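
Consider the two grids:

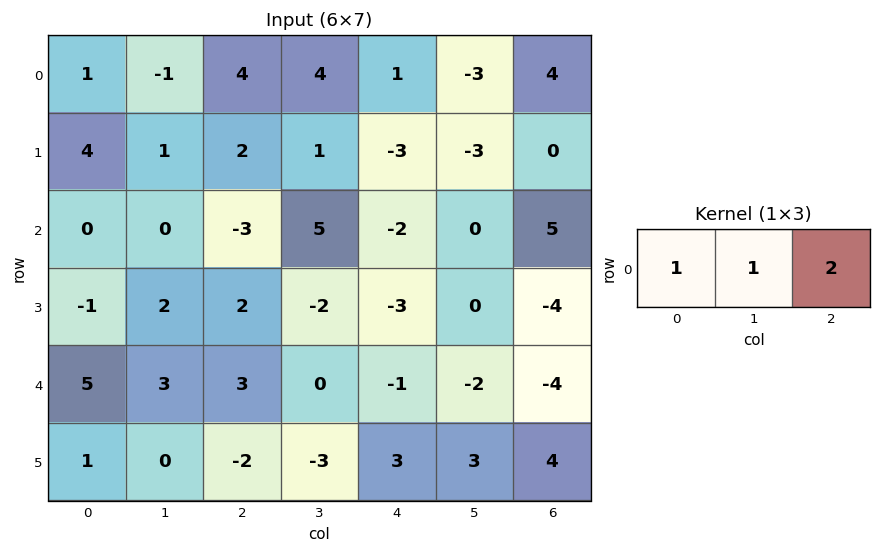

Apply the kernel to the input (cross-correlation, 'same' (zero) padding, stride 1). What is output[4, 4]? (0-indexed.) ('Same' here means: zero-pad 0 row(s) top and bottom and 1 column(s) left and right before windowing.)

The receptive field on the zero-padded input at this output position is [0 -1 -2]. Elementwise product with the kernel and sum: 0·1 + -1·1 + -2·2.

-5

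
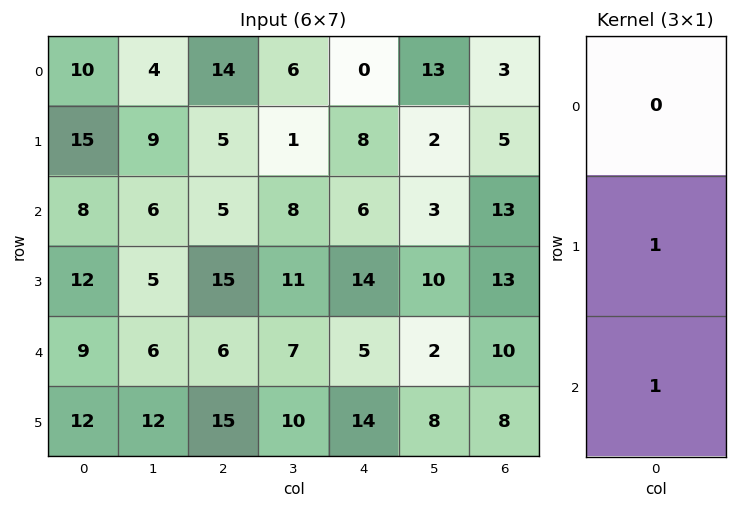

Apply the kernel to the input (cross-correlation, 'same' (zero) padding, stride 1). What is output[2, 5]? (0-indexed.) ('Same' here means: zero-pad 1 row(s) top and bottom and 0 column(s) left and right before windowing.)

13

The receptive field on the zero-padded input at this output position is [2 / 3 / 10]. Elementwise product with the kernel and sum: 3·1 + 10·1.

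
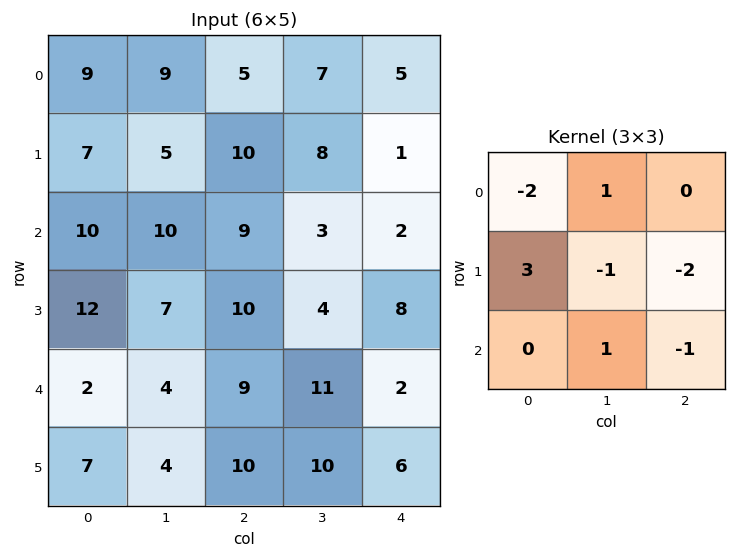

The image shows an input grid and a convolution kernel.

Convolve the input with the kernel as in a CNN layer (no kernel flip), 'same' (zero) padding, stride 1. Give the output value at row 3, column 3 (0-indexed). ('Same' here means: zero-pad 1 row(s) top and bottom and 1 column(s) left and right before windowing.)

The receptive field on the zero-padded input at this output position is [9 3 2 / 10 4 8 / 9 11 2]. Elementwise product with the kernel and sum: 9·-2 + 3·1 + 10·3 + 4·-1 + 8·-2 + 11·1 + 2·-1.

4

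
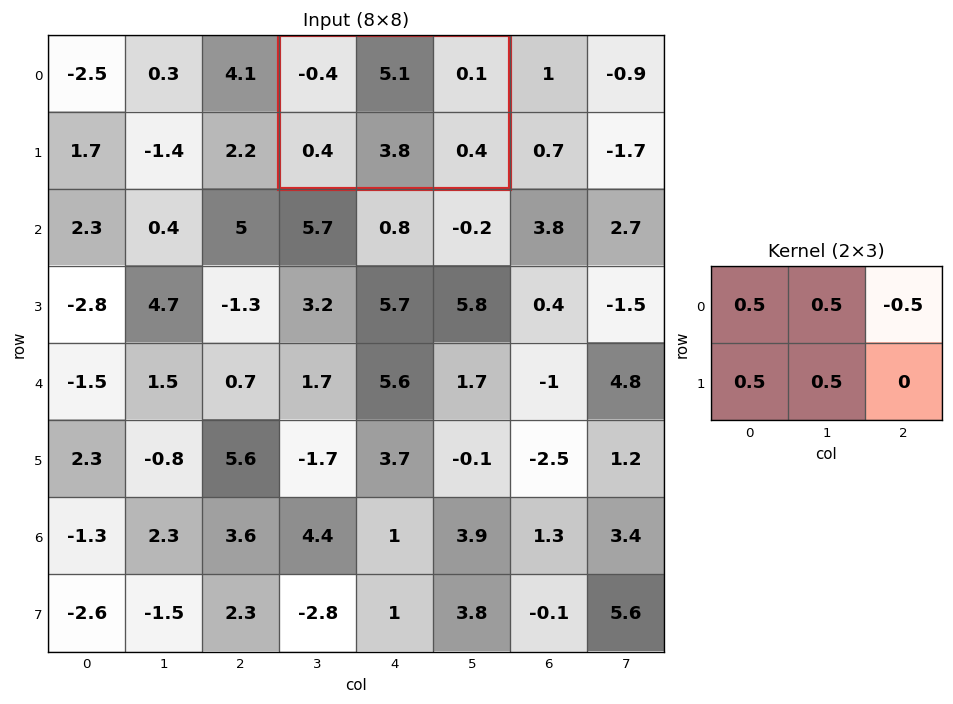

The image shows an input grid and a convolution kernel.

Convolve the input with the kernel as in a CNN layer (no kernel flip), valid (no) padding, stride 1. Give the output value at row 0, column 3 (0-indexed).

The receptive field on the input at this output position is [-0.4 5.1 0.1 / 0.4 3.8 0.4]. Elementwise product with the kernel and sum: -0.4·0.5 + 5.1·0.5 + 0.1·-0.5 + 0.4·0.5 + 3.8·0.5.

4.4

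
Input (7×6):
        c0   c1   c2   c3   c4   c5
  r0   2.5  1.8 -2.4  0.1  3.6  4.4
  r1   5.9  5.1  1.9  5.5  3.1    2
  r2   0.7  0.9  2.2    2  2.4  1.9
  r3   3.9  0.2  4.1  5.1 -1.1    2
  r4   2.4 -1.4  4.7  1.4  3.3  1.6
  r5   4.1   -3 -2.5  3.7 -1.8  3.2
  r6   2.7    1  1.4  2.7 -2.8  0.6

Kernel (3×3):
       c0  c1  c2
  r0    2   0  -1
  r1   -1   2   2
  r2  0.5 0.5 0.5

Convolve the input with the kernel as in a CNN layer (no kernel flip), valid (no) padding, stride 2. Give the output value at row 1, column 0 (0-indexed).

6.75

The receptive field on the input at this output position is [0.7 0.9 2.2 / 3.9 0.2 4.1 / 2.4 -1.4 4.7]. Elementwise product with the kernel and sum: 0.7·2 + 2.2·-1 + 3.9·-1 + 0.2·2 + 4.1·2 + 2.4·0.5 + -1.4·0.5 + 4.7·0.5.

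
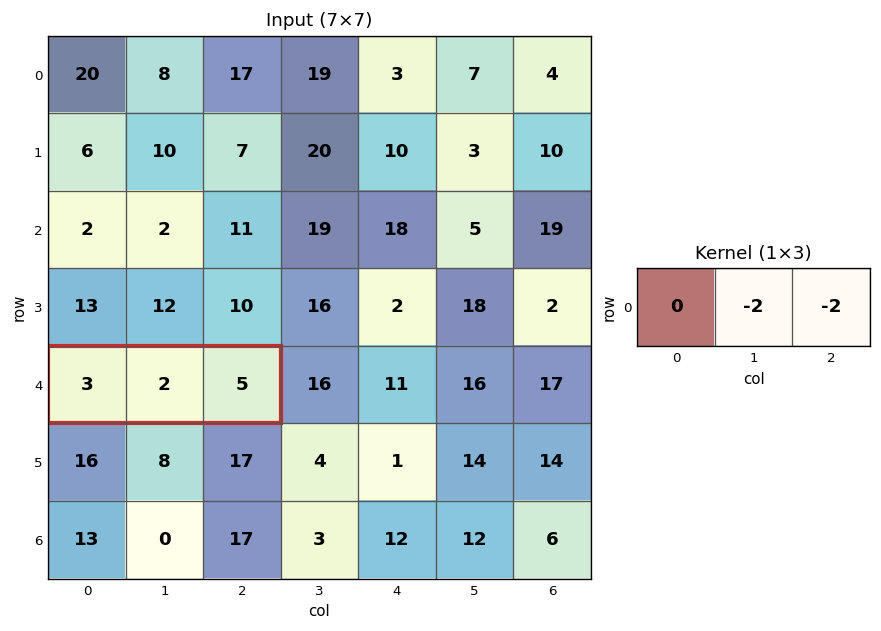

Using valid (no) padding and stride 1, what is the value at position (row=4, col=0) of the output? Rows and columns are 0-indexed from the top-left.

The receptive field on the input at this output position is [3 2 5]. Elementwise product with the kernel and sum: 2·-2 + 5·-2.

-14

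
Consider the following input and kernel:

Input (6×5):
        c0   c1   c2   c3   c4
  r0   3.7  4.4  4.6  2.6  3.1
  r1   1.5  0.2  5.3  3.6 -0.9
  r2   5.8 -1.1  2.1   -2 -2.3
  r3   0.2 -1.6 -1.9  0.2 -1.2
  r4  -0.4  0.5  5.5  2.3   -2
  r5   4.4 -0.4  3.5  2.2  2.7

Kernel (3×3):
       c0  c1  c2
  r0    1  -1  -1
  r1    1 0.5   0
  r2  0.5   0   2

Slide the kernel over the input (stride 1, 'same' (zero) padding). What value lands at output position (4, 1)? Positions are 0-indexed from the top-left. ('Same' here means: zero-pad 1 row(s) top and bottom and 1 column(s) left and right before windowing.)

12.75

The receptive field on the zero-padded input at this output position is [0.2 -1.6 -1.9 / -0.4 0.5 5.5 / 4.4 -0.4 3.5]. Elementwise product with the kernel and sum: 0.2·1 + -1.6·-1 + -1.9·-1 + -0.4·1 + 0.5·0.5 + 4.4·0.5 + 3.5·2.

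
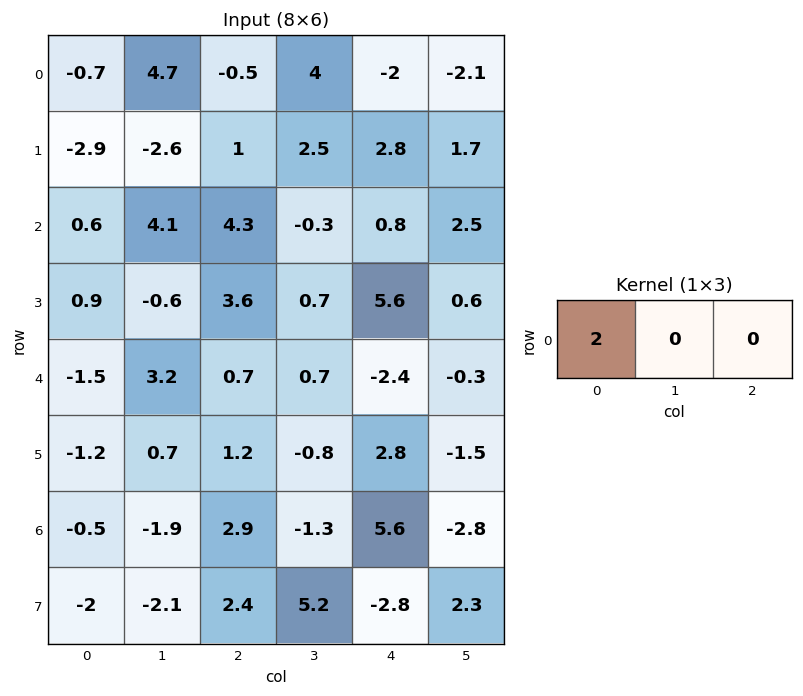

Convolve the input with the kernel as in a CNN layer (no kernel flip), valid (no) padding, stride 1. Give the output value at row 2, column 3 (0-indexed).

-0.6

The receptive field on the input at this output position is [-0.3 0.8 2.5]. Elementwise product with the kernel and sum: -0.3·2.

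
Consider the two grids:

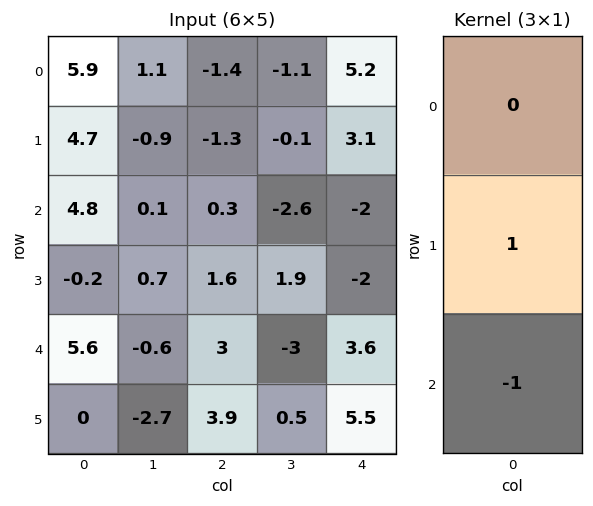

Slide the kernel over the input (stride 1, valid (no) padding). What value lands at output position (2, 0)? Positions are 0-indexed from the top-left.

-5.8

The receptive field on the input at this output position is [4.8 / -0.2 / 5.6]. Elementwise product with the kernel and sum: -0.2·1 + 5.6·-1.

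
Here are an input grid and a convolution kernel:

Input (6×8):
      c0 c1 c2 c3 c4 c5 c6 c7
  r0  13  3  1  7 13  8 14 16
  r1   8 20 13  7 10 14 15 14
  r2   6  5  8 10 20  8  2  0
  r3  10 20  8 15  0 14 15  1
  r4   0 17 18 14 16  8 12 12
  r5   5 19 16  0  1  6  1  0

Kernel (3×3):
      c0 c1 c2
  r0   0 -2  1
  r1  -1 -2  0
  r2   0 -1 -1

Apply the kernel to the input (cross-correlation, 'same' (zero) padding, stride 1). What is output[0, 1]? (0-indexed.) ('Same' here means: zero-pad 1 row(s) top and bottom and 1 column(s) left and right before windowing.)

-52

The receptive field on the zero-padded input at this output position is [0 0 0 / 13 3 1 / 8 20 13]. Elementwise product with the kernel and sum: 0·-2 + 0·1 + 13·-1 + 3·-2 + 20·-1 + 13·-1.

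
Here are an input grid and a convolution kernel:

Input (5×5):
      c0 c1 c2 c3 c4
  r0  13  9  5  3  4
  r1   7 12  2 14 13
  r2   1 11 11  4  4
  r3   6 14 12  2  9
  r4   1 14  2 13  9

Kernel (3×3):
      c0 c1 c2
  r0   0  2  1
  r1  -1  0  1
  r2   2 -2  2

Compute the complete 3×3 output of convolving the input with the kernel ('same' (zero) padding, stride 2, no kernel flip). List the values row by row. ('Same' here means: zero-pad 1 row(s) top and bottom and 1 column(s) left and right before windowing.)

Output[0,0]: The receptive field on the zero-padded input at this output position is [0 0 0 / 0 13 9 / 0 7 12]. Elementwise product with the kernel and sum: 0·2 + 0·1 + 0·-1 + 9·1 + 0·2 + 7·-2 + 12·2.
Output[0,1]: The receptive field on the zero-padded input at this output position is [0 0 0 / 9 5 3 / 12 2 14]. Elementwise product with the kernel and sum: 0·2 + 0·1 + 9·-1 + 3·1 + 12·2 + 2·-2 + 14·2.

19 42 -1
53 19 8
40 25 5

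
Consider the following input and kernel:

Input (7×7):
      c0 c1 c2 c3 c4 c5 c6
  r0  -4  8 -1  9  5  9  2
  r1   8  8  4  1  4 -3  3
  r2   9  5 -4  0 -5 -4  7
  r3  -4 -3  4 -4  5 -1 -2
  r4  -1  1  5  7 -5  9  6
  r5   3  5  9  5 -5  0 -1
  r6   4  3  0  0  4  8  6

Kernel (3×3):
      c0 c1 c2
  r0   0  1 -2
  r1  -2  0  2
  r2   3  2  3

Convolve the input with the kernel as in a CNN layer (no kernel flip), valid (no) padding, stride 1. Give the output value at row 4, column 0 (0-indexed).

The receptive field on the input at this output position is [-1 1 5 / 3 5 9 / 4 3 0]. Elementwise product with the kernel and sum: 1·1 + 5·-2 + 3·-2 + 9·2 + 4·3 + 3·2 + 0·3.

21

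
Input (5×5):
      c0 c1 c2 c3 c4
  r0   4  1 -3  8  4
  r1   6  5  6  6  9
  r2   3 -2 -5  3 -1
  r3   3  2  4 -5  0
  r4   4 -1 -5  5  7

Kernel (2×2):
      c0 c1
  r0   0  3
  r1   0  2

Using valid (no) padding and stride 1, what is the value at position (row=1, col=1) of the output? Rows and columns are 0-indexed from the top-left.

8

The receptive field on the input at this output position is [5 6 / -2 -5]. Elementwise product with the kernel and sum: 6·3 + -5·2.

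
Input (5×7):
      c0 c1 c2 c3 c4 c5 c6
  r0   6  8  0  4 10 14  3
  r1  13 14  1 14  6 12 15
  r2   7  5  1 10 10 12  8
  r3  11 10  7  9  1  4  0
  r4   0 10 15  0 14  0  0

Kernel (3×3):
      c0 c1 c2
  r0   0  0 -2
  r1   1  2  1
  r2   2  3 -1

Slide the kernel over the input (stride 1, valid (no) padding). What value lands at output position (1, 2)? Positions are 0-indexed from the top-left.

The receptive field on the input at this output position is [1 14 6 / 1 10 10 / 7 9 1]. Elementwise product with the kernel and sum: 6·-2 + 1·1 + 10·2 + 10·1 + 7·2 + 9·3 + 1·-1.

59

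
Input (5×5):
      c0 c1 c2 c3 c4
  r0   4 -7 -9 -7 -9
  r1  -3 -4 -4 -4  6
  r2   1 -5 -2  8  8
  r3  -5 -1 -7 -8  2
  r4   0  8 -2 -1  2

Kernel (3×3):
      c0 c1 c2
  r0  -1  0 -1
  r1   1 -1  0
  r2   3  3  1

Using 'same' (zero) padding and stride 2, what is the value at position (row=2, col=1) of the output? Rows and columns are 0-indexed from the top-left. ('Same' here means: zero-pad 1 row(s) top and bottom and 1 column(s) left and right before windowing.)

19

The receptive field on the zero-padded input at this output position is [-1 -7 -8 / 8 -2 -1 / 0 0 0]. Elementwise product with the kernel and sum: -1·-1 + -8·-1 + 8·1 + -2·-1 + 0·3 + 0·3 + 0·1.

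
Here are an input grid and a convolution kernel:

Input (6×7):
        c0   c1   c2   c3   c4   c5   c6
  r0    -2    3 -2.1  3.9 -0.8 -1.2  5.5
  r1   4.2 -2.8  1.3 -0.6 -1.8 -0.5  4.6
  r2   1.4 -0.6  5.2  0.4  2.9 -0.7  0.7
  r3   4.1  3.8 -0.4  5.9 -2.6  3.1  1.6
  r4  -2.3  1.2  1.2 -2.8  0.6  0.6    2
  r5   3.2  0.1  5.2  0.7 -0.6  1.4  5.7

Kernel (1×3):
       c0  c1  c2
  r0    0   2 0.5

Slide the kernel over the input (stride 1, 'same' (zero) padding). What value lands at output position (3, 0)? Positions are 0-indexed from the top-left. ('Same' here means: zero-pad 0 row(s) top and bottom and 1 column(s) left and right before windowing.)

The receptive field on the zero-padded input at this output position is [0 4.1 3.8]. Elementwise product with the kernel and sum: 4.1·2 + 3.8·0.5.

10.1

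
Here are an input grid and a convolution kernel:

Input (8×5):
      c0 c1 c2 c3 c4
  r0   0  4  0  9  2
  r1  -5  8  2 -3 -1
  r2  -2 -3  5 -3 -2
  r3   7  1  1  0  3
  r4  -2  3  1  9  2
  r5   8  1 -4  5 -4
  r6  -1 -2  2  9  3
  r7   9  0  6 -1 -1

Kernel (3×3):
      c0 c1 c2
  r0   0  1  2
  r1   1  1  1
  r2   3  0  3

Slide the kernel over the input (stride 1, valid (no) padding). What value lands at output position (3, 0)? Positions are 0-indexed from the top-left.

The receptive field on the input at this output position is [7 1 1 / -2 3 1 / 8 1 -4]. Elementwise product with the kernel and sum: 1·1 + 1·2 + -2·1 + 3·1 + 1·1 + 8·3 + -4·3.

17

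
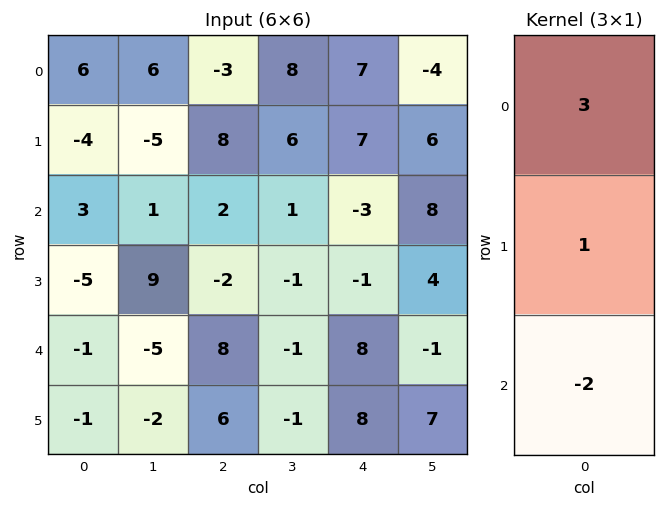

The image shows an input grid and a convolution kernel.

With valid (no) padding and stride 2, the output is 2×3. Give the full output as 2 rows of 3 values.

Output[0,0]: The receptive field on the input at this output position is [6 / -4 / 3]. Elementwise product with the kernel and sum: 6·3 + -4·1 + 3·-2.
Output[0,1]: The receptive field on the input at this output position is [-3 / 8 / 2]. Elementwise product with the kernel and sum: -3·3 + 8·1 + 2·-2.

8 -5 34
6 -12 -26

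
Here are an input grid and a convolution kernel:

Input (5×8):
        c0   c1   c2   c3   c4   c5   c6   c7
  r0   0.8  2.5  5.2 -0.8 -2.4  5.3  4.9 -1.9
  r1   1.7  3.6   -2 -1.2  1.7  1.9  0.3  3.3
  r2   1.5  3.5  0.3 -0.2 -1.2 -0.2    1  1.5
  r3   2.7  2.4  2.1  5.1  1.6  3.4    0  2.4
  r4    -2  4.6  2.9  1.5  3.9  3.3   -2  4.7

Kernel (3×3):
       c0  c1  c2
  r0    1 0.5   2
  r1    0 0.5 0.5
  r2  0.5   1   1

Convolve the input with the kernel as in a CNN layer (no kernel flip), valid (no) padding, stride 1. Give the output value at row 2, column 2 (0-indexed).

The receptive field on the input at this output position is [0.3 -0.2 -1.2 / 2.1 5.1 1.6 / 2.9 1.5 3.9]. Elementwise product with the kernel and sum: 0.3·1 + -0.2·0.5 + -1.2·2 + 5.1·0.5 + 1.6·0.5 + 2.9·0.5 + 1.5·1 + 3.9·1.

8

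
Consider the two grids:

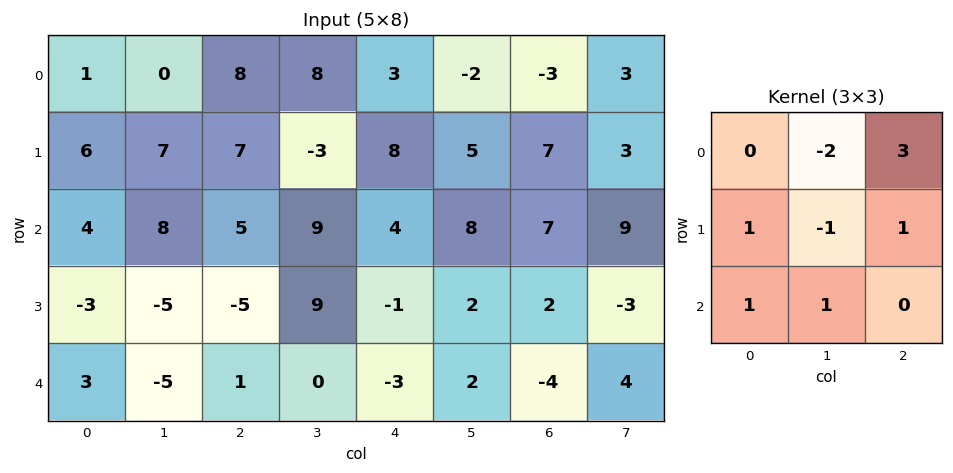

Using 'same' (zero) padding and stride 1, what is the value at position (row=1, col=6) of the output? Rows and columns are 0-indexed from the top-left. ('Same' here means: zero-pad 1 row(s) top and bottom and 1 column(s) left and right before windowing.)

31

The receptive field on the zero-padded input at this output position is [-2 -3 3 / 5 7 3 / 8 7 9]. Elementwise product with the kernel and sum: -3·-2 + 3·3 + 5·1 + 7·-1 + 3·1 + 8·1 + 7·1.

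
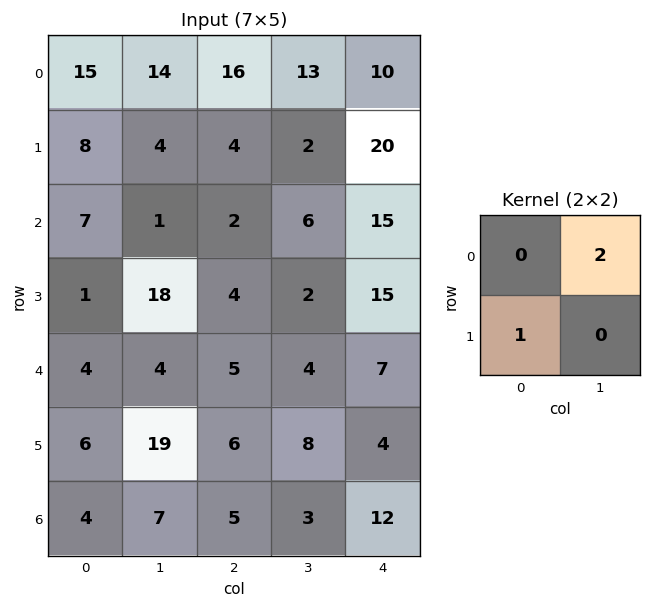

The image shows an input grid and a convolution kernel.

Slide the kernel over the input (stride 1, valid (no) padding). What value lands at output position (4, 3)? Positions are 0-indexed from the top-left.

22

The receptive field on the input at this output position is [4 7 / 8 4]. Elementwise product with the kernel and sum: 7·2 + 8·1.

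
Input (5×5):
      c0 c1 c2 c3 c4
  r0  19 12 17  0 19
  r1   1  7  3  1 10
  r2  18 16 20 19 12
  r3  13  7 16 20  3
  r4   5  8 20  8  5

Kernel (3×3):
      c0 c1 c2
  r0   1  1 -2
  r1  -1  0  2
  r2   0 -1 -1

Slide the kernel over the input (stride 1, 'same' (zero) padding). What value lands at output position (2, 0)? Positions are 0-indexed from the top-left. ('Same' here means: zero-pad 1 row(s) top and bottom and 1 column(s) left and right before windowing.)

The receptive field on the zero-padded input at this output position is [0 1 7 / 0 18 16 / 0 13 7]. Elementwise product with the kernel and sum: 0·1 + 1·1 + 7·-2 + 0·-1 + 16·2 + 13·-1 + 7·-1.

-1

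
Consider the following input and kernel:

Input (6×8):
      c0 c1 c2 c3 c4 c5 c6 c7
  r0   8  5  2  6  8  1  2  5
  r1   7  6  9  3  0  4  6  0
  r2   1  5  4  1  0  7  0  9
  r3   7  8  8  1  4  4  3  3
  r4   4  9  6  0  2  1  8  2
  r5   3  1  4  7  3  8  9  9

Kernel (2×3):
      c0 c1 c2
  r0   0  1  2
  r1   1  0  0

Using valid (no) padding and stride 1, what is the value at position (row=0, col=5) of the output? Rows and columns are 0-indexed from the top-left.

The receptive field on the input at this output position is [1 2 5 / 4 6 0]. Elementwise product with the kernel and sum: 2·1 + 5·2 + 4·1.

16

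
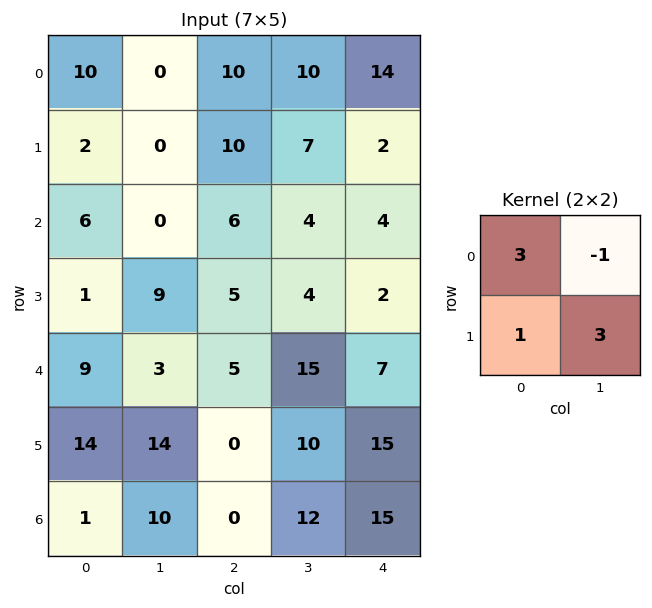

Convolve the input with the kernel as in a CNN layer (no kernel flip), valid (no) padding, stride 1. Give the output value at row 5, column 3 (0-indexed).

72

The receptive field on the input at this output position is [10 15 / 12 15]. Elementwise product with the kernel and sum: 10·3 + 15·-1 + 12·1 + 15·3.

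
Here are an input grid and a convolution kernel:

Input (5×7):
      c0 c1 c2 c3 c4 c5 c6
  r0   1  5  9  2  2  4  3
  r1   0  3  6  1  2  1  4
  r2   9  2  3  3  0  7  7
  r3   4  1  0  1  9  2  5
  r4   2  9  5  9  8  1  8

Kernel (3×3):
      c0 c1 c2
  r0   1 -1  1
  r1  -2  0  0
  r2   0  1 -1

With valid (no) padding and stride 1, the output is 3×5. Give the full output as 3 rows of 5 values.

4 -8 0 -5 -3
-14 -7 -7 1 2
6 -4 1 15 -25

Output[0,0]: The receptive field on the input at this output position is [1 5 9 / 0 3 6 / 9 2 3]. Elementwise product with the kernel and sum: 1·1 + 5·-1 + 9·1 + 0·-2 + 2·1 + 3·-1.
Output[0,1]: The receptive field on the input at this output position is [5 9 2 / 3 6 1 / 2 3 3]. Elementwise product with the kernel and sum: 5·1 + 9·-1 + 2·1 + 3·-2 + 3·1 + 3·-1.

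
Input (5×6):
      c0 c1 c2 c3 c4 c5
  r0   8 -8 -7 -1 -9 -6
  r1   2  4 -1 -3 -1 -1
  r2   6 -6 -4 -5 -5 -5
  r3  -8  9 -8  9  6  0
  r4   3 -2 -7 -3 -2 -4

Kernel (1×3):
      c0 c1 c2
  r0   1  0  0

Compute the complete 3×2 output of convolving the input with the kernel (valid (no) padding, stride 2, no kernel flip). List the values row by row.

8 -7
6 -4
3 -7

Output[0,0]: The receptive field on the input at this output position is [8 -8 -7]. Elementwise product with the kernel and sum: 8·1.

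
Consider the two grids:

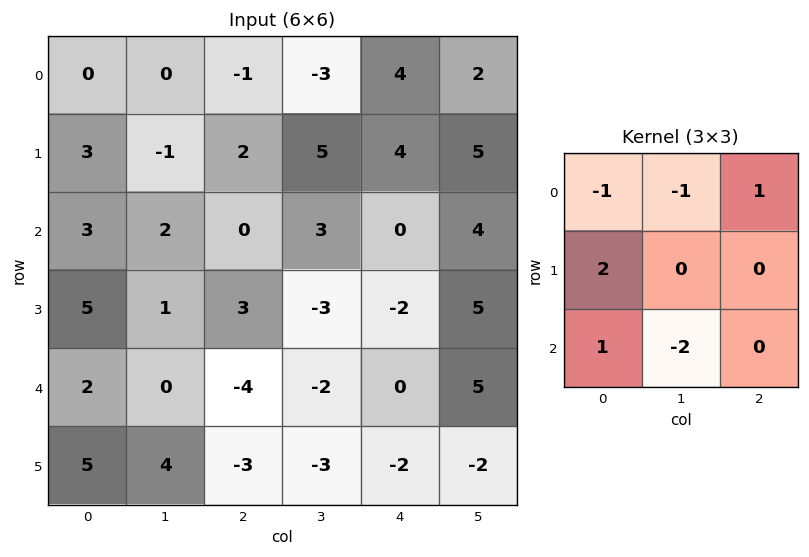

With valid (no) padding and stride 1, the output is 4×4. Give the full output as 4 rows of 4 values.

Output[0,0]: The receptive field on the input at this output position is [0 0 -1 / 3 -1 2 / 3 2 0]. Elementwise product with the kernel and sum: 0·-1 + 0·-1 + -1·1 + 3·2 + 3·1 + 2·-2.
Output[0,1]: The receptive field on the input at this output position is [0 -1 -3 / -1 2 5 / 2 0 3]. Elementwise product with the kernel and sum: 0·-1 + -1·-1 + -3·1 + -1·2 + 2·1 + 0·-2.

4 -2 6 14
9 3 6 3
7 11 3 -7
-2 3 -7 7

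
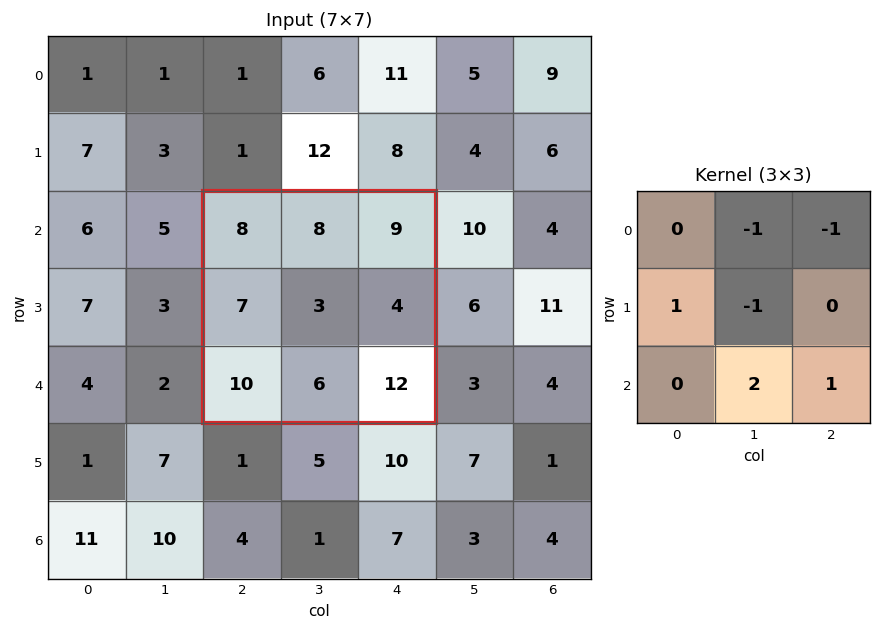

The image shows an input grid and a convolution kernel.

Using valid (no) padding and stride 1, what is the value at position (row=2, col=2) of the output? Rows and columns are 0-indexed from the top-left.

The receptive field on the input at this output position is [8 8 9 / 7 3 4 / 10 6 12]. Elementwise product with the kernel and sum: 8·-1 + 9·-1 + 7·1 + 3·-1 + 6·2 + 12·1.

11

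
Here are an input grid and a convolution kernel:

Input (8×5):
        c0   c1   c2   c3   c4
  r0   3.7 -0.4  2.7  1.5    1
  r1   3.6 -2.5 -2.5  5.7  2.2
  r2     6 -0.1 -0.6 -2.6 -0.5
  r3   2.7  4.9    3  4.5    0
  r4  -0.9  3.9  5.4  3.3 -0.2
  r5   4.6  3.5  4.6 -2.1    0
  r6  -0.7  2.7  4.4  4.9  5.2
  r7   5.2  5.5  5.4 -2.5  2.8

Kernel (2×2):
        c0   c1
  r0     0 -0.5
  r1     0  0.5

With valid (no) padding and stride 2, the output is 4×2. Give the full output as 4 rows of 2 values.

Output[0,0]: The receptive field on the input at this output position is [3.7 -0.4 / 3.6 -2.5]. Elementwise product with the kernel and sum: -0.4·-0.5 + -2.5·0.5.
Output[0,1]: The receptive field on the input at this output position is [2.7 1.5 / -2.5 5.7]. Elementwise product with the kernel and sum: 1.5·-0.5 + 5.7·0.5.

-1.05 2.1
2.5 3.55
-0.2 -2.7
1.4 -3.7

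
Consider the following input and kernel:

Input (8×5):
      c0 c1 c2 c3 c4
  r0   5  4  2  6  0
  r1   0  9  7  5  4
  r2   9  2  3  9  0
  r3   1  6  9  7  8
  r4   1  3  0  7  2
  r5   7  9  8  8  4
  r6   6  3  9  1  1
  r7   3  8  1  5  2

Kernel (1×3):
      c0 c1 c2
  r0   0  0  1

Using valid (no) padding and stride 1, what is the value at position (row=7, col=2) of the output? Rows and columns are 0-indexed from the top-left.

The receptive field on the input at this output position is [1 5 2]. Elementwise product with the kernel and sum: 2·1.

2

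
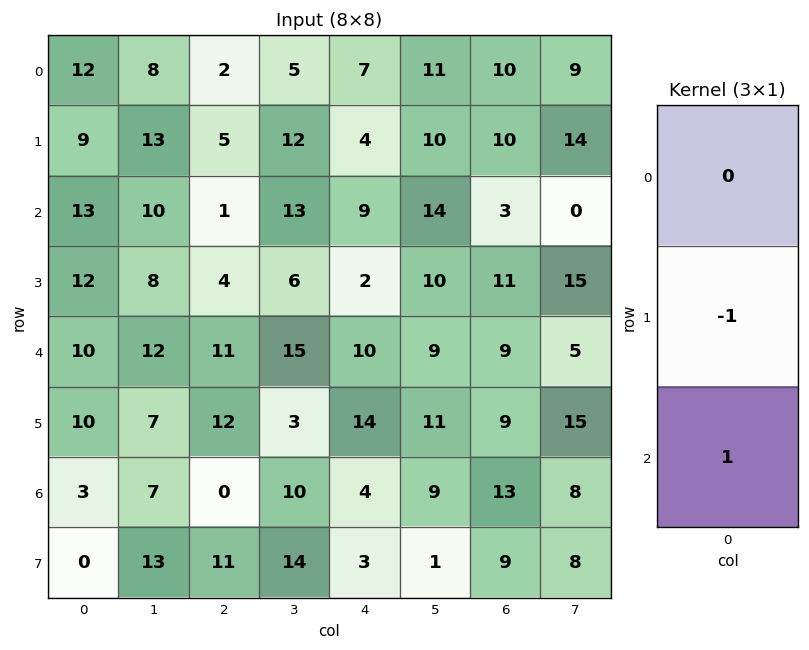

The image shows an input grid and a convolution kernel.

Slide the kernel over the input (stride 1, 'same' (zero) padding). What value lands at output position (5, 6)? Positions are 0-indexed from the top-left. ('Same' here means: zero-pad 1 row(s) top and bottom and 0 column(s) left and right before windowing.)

4

The receptive field on the zero-padded input at this output position is [9 / 9 / 13]. Elementwise product with the kernel and sum: 9·-1 + 13·1.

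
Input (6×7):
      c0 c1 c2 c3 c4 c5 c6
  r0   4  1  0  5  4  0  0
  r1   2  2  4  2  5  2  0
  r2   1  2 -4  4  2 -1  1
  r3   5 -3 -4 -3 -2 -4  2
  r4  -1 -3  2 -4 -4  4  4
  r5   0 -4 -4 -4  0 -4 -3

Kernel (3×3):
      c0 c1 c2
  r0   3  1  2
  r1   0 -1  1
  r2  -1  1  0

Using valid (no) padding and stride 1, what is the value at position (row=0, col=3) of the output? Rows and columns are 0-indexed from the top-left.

14

The receptive field on the input at this output position is [5 4 0 / 2 5 2 / 4 2 -1]. Elementwise product with the kernel and sum: 5·3 + 4·1 + 0·2 + 5·-1 + 2·1 + 4·-1 + 2·1.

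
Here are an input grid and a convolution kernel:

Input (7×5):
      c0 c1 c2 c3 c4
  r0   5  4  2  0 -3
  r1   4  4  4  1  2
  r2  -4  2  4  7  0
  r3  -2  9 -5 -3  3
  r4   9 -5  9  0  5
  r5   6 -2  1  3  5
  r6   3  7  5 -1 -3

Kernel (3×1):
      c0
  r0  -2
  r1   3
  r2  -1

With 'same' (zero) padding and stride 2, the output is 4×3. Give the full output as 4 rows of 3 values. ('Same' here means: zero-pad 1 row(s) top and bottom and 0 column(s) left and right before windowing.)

11 2 -11
-18 9 -7
25 36 4
-3 13 -19

Output[0,0]: The receptive field on the zero-padded input at this output position is [0 / 5 / 4]. Elementwise product with the kernel and sum: 0·-2 + 5·3 + 4·-1.
Output[0,1]: The receptive field on the zero-padded input at this output position is [0 / 2 / 4]. Elementwise product with the kernel and sum: 0·-2 + 2·3 + 4·-1.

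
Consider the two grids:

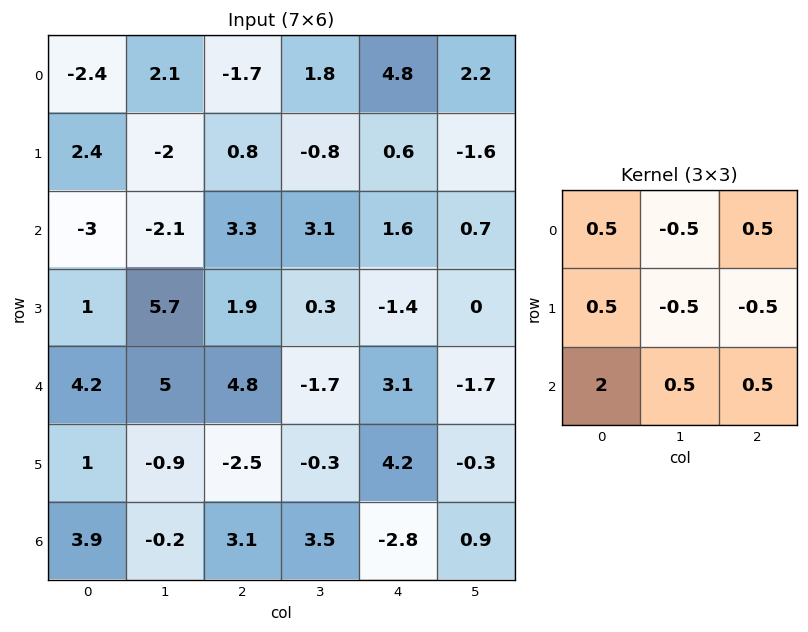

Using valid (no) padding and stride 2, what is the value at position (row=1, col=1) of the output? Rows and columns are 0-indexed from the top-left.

12.7

The receptive field on the input at this output position is [3.3 3.1 1.6 / 1.9 0.3 -1.4 / 4.8 -1.7 3.1]. Elementwise product with the kernel and sum: 3.3·0.5 + 3.1·-0.5 + 1.6·0.5 + 1.9·0.5 + 0.3·-0.5 + -1.4·-0.5 + 4.8·2 + -1.7·0.5 + 3.1·0.5.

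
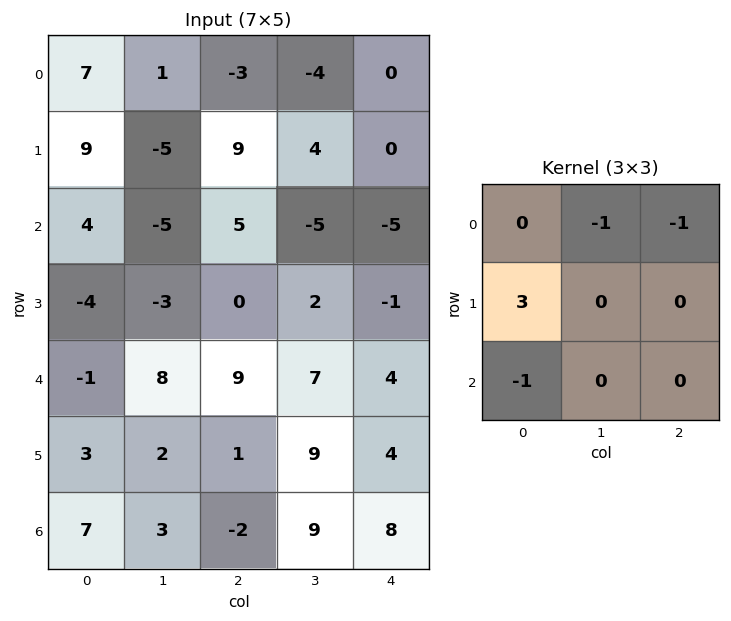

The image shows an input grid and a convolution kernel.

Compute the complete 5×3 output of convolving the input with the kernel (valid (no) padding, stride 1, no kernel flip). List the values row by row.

Output[0,0]: The receptive field on the input at this output position is [7 1 -3 / 9 -5 9 / 4 -5 5]. Elementwise product with the kernel and sum: 1·-1 + -3·-1 + 9·3 + 4·-1.
Output[0,1]: The receptive field on the input at this output position is [1 -3 -4 / -5 9 4 / -5 5 -5]. Elementwise product with the kernel and sum: -3·-1 + -4·-1 + -5·3 + -5·-1.

25 -3 26
12 -25 11
-11 -17 1
-3 20 25
-15 -13 -6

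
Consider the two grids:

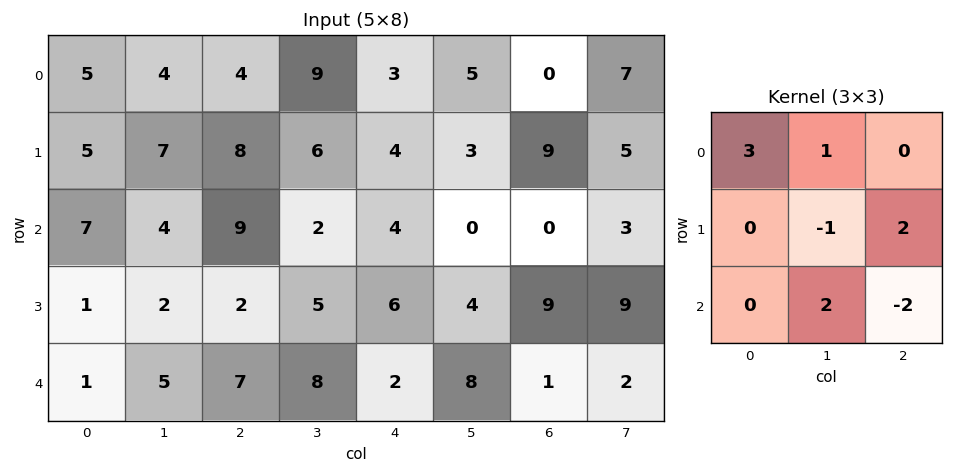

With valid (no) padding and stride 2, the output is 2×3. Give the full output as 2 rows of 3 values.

18 19 29
23 48 40

Output[0,0]: The receptive field on the input at this output position is [5 4 4 / 5 7 8 / 7 4 9]. Elementwise product with the kernel and sum: 5·3 + 4·1 + 7·-1 + 8·2 + 4·2 + 9·-2.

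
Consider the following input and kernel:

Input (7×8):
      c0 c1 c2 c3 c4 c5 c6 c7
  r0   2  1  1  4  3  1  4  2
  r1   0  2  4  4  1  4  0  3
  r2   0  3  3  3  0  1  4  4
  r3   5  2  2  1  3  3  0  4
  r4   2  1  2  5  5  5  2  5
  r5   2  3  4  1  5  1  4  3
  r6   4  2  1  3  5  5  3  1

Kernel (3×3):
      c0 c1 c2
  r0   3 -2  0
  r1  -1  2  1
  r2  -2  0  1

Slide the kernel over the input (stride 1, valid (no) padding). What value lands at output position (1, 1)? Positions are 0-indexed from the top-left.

1

The receptive field on the input at this output position is [2 4 4 / 3 3 3 / 2 2 1]. Elementwise product with the kernel and sum: 2·3 + 4·-2 + 3·-1 + 3·2 + 3·1 + 2·-2 + 1·1.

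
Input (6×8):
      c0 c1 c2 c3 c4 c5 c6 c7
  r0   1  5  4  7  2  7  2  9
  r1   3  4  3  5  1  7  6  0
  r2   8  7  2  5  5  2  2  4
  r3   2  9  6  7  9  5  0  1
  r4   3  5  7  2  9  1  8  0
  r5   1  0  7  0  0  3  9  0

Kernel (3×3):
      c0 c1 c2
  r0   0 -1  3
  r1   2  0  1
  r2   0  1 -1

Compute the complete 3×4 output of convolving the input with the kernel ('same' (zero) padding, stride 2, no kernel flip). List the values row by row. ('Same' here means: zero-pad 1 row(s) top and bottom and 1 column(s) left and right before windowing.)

4 15 15 29
9 30 36 1
31 34 8 14

Output[0,0]: The receptive field on the zero-padded input at this output position is [0 0 0 / 0 1 5 / 0 3 4]. Elementwise product with the kernel and sum: 0·-1 + 0·3 + 0·2 + 5·1 + 3·1 + 4·-1.
Output[0,1]: The receptive field on the zero-padded input at this output position is [0 0 0 / 5 4 7 / 4 3 5]. Elementwise product with the kernel and sum: 0·-1 + 0·3 + 5·2 + 7·1 + 3·1 + 5·-1.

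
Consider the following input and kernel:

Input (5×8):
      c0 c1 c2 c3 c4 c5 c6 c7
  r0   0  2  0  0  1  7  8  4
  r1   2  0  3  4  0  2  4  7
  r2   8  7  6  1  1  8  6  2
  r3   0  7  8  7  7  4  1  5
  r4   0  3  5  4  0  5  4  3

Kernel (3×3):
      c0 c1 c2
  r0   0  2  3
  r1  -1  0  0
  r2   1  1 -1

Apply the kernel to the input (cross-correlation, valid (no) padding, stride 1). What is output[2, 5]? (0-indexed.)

The receptive field on the input at this output position is [8 6 2 / 4 1 5 / 5 4 3]. Elementwise product with the kernel and sum: 6·2 + 2·3 + 4·-1 + 5·1 + 4·1 + 3·-1.

20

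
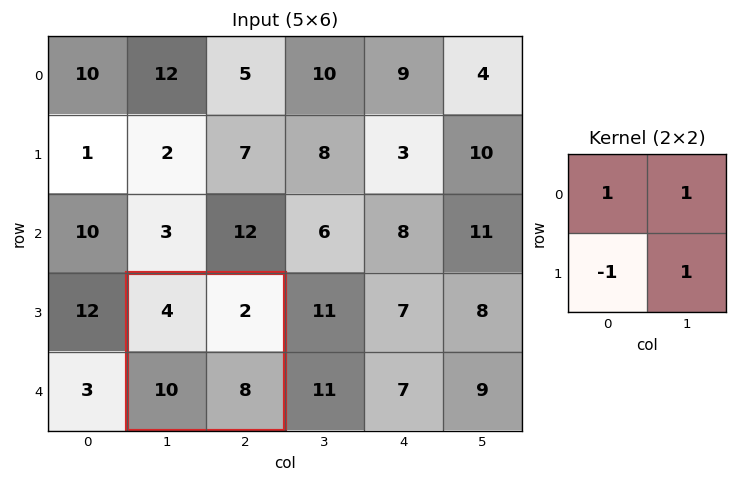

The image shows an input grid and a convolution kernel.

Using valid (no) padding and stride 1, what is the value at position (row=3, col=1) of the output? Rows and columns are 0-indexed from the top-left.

4

The receptive field on the input at this output position is [4 2 / 10 8]. Elementwise product with the kernel and sum: 4·1 + 2·1 + 10·-1 + 8·1.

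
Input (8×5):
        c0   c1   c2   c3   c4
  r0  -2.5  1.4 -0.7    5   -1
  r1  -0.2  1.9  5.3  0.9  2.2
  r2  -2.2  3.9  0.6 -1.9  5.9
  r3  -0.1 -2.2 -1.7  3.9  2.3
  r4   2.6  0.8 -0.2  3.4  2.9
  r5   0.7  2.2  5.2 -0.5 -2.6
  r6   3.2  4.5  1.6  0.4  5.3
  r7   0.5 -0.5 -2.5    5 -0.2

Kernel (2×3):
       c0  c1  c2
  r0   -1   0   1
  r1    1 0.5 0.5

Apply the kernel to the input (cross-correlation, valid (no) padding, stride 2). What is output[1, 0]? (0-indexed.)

0.75

The receptive field on the input at this output position is [-2.2 3.9 0.6 / -0.1 -2.2 -1.7]. Elementwise product with the kernel and sum: -2.2·-1 + 0.6·1 + -0.1·1 + -2.2·0.5 + -1.7·0.5.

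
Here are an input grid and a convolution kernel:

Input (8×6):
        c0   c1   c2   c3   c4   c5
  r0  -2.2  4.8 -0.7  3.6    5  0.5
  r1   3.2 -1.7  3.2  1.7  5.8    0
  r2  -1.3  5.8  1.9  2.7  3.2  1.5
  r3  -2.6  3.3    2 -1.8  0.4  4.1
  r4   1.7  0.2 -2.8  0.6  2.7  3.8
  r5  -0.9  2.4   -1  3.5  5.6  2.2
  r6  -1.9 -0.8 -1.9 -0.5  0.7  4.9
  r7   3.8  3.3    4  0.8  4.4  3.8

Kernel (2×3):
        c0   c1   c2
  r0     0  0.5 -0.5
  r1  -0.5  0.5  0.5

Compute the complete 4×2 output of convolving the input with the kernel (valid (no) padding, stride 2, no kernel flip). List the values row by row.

Output[0,0]: The receptive field on the input at this output position is [-2.2 4.8 -0.7 / 3.2 -1.7 3.2]. Elementwise product with the kernel and sum: 4.8·0.5 + -0.7·-0.5 + 3.2·-0.5 + -1.7·0.5 + 3.2·0.5.

1.9 1.45
5.9 -1.95
2.65 4
2.3 0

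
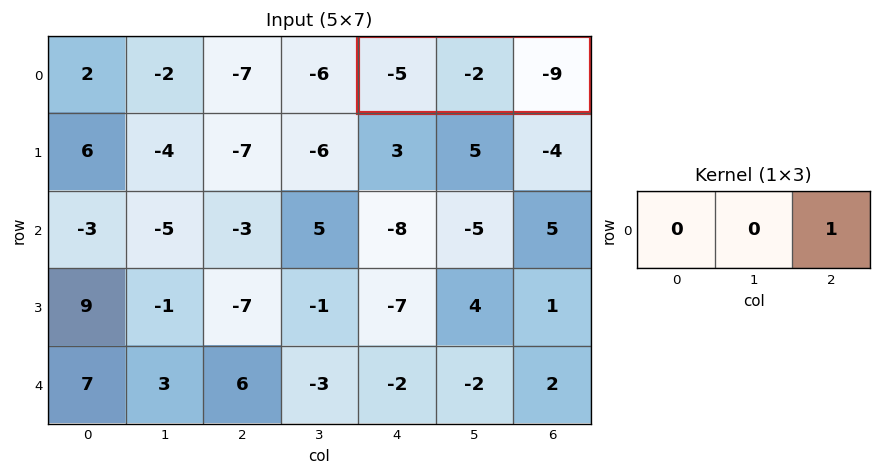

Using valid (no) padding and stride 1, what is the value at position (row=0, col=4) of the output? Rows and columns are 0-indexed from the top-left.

The receptive field on the input at this output position is [-5 -2 -9]. Elementwise product with the kernel and sum: -9·1.

-9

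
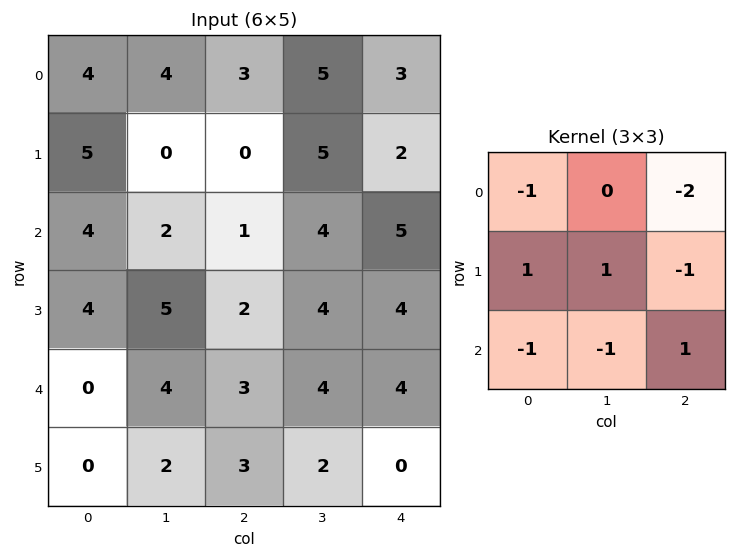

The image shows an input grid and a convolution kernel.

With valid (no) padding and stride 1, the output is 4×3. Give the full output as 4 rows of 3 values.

-10 -18 -6
-7 -14 -6
0 -10 -12
-6 -13 -12

Output[0,0]: The receptive field on the input at this output position is [4 4 3 / 5 0 0 / 4 2 1]. Elementwise product with the kernel and sum: 4·-1 + 3·-2 + 5·1 + 0·1 + 0·-1 + 4·-1 + 2·-1 + 1·1.
Output[0,1]: The receptive field on the input at this output position is [4 3 5 / 0 0 5 / 2 1 4]. Elementwise product with the kernel and sum: 4·-1 + 5·-2 + 0·1 + 0·1 + 5·-1 + 2·-1 + 1·-1 + 4·1.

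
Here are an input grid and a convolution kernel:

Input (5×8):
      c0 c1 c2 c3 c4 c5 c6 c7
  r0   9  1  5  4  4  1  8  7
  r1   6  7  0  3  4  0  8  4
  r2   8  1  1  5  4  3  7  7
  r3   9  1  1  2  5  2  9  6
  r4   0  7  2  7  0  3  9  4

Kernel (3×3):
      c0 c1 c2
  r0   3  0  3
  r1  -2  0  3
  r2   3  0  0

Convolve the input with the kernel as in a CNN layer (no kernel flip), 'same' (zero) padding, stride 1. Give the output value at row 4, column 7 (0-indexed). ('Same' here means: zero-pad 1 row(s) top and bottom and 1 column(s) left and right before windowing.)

9

The receptive field on the zero-padded input at this output position is [9 6 0 / 9 4 0 / 0 0 0]. Elementwise product with the kernel and sum: 9·3 + 0·3 + 9·-2 + 0·3 + 0·3.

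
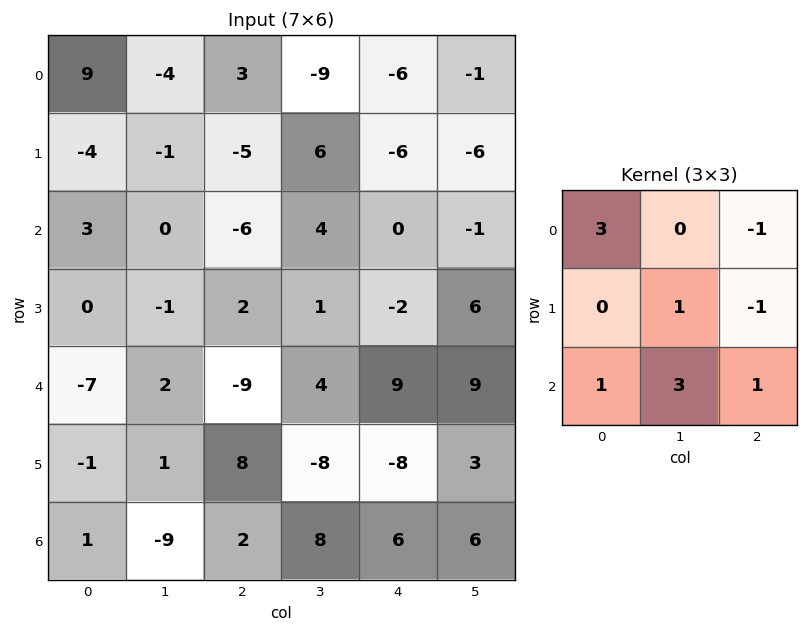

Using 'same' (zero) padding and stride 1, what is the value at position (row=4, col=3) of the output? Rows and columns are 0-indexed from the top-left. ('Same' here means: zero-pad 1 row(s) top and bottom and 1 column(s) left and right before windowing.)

The receptive field on the zero-padded input at this output position is [2 1 -2 / -9 4 9 / 8 -8 -8]. Elementwise product with the kernel and sum: 2·3 + -2·-1 + 4·1 + 9·-1 + 8·1 + -8·3 + -8·1.

-21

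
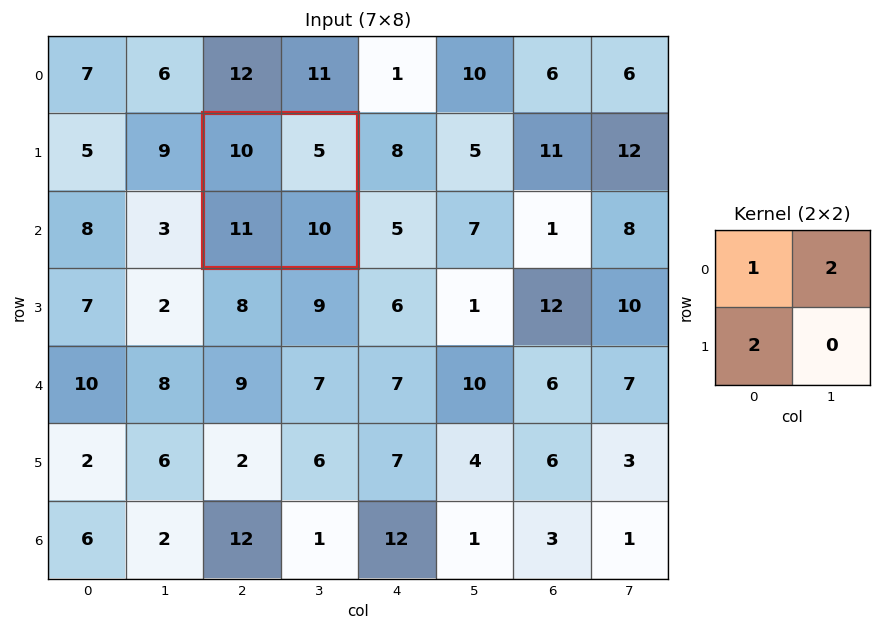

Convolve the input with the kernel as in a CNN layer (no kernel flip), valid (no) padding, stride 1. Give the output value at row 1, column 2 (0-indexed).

42

The receptive field on the input at this output position is [10 5 / 11 10]. Elementwise product with the kernel and sum: 10·1 + 5·2 + 11·2.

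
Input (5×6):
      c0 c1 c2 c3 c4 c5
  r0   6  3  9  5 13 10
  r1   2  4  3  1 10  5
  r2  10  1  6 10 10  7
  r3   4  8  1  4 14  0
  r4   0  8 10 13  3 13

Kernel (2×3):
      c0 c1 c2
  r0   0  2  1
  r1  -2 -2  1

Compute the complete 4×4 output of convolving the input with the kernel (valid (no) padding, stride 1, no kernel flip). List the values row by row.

Output[0,0]: The receptive field on the input at this output position is [6 3 9 / 2 4 3]. Elementwise product with the kernel and sum: 3·2 + 9·1 + 2·-2 + 4·-2 + 3·1.
Output[0,1]: The receptive field on the input at this output position is [3 9 5 / 4 3 1]. Elementwise product with the kernel and sum: 9·2 + 5·1 + 4·-2 + 3·-2 + 1·1.

6 10 25 19
-5 3 -10 -8
-15 8 34 -9
11 -17 -21 9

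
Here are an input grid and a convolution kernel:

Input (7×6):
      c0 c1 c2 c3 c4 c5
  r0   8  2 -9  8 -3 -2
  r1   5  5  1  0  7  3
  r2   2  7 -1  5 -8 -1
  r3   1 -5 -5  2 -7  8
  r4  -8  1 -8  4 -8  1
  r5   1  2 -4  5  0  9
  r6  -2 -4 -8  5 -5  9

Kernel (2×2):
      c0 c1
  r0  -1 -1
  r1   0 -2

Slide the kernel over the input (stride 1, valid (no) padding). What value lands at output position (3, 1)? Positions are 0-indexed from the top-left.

The receptive field on the input at this output position is [-5 -5 / 1 -8]. Elementwise product with the kernel and sum: -5·-1 + -5·-1 + -8·-2.

26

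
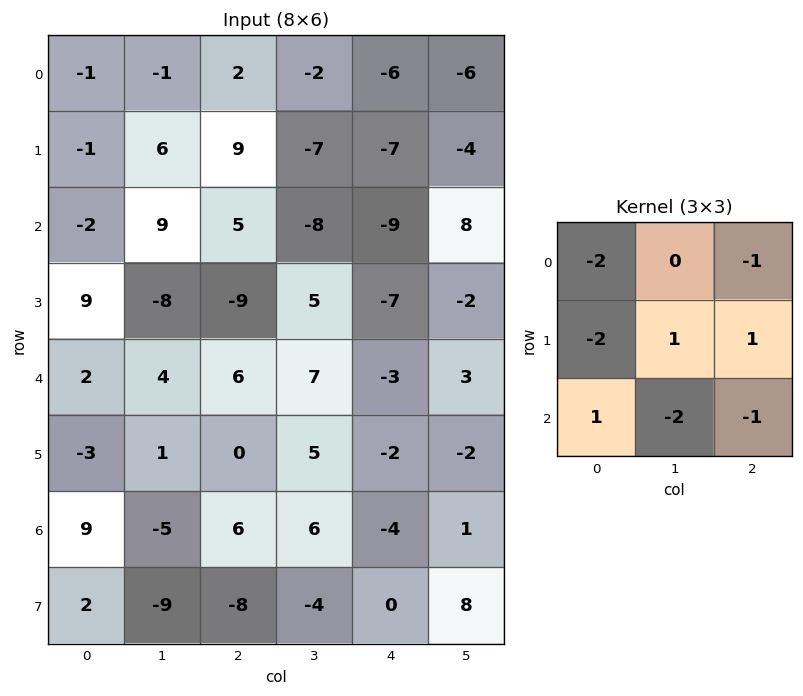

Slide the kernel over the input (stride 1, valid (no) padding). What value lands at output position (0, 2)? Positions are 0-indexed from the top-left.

0

The receptive field on the input at this output position is [2 -2 -6 / 9 -7 -7 / 5 -8 -9]. Elementwise product with the kernel and sum: 2·-2 + -6·-1 + 9·-2 + -7·1 + -7·1 + 5·1 + -8·-2 + -9·-1.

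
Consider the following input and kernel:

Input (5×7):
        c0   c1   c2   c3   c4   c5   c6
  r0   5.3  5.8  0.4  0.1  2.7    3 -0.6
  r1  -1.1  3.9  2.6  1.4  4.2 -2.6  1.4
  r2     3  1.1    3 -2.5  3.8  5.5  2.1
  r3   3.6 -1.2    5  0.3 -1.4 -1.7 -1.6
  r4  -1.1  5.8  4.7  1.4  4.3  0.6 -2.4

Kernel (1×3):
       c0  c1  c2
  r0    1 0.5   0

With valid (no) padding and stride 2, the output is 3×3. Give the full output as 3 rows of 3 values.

8.2 0.45 4.2
3.55 1.75 6.55
1.8 5.4 4.6

Output[0,0]: The receptive field on the input at this output position is [5.3 5.8 0.4]. Elementwise product with the kernel and sum: 5.3·1 + 5.8·0.5.
Output[0,1]: The receptive field on the input at this output position is [0.4 0.1 2.7]. Elementwise product with the kernel and sum: 0.4·1 + 0.1·0.5.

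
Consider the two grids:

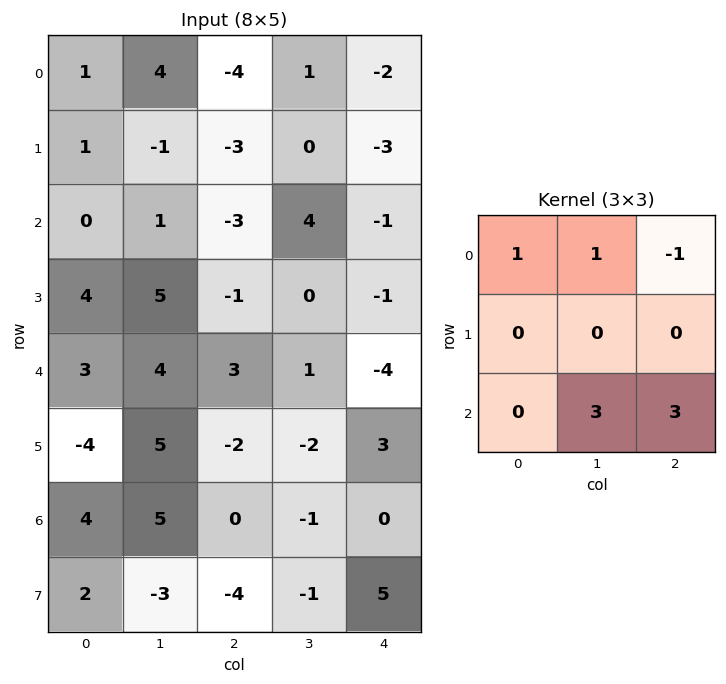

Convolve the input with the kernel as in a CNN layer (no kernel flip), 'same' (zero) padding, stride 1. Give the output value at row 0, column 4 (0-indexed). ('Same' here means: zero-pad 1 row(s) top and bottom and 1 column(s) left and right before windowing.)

The receptive field on the zero-padded input at this output position is [0 0 0 / 1 -2 0 / 0 -3 0]. Elementwise product with the kernel and sum: 0·1 + 0·1 + 0·-1 + -3·3 + 0·3.

-9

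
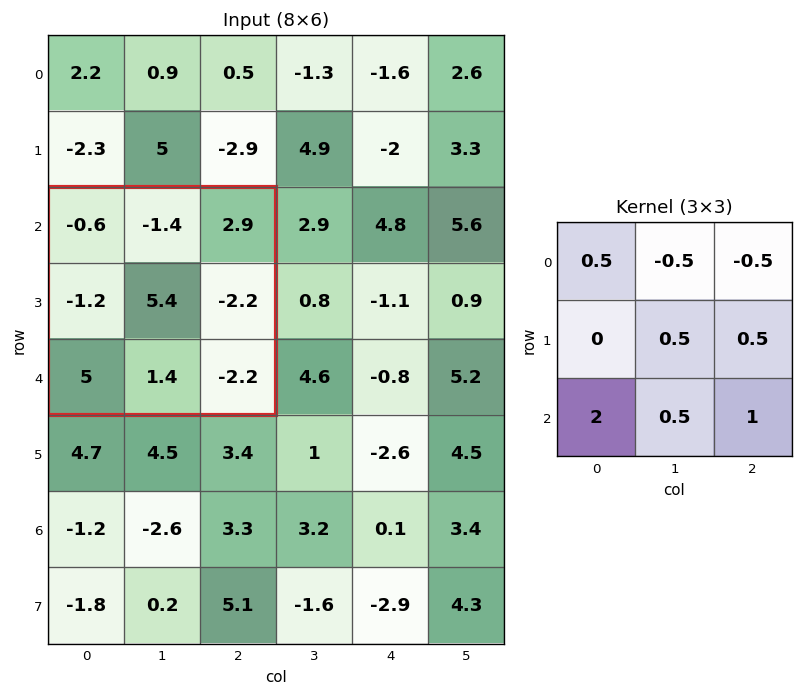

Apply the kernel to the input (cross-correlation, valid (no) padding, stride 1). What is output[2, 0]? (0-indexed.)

The receptive field on the input at this output position is [-0.6 -1.4 2.9 / -1.2 5.4 -2.2 / 5 1.4 -2.2]. Elementwise product with the kernel and sum: -0.6·0.5 + -1.4·-0.5 + 2.9·-0.5 + 5.4·0.5 + -2.2·0.5 + 5·2 + 1.4·0.5 + -2.2·1.

9.05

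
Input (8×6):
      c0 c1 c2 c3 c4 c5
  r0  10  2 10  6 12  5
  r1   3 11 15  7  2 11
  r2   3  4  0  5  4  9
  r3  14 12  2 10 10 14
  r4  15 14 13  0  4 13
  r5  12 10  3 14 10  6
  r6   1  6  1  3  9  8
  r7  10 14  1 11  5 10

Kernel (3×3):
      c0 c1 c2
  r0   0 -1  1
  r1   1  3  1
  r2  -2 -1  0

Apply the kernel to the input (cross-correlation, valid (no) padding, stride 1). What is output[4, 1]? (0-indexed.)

7

The receptive field on the input at this output position is [14 13 0 / 10 3 14 / 6 1 3]. Elementwise product with the kernel and sum: 13·-1 + 0·1 + 10·1 + 3·3 + 14·1 + 6·-2 + 1·-1.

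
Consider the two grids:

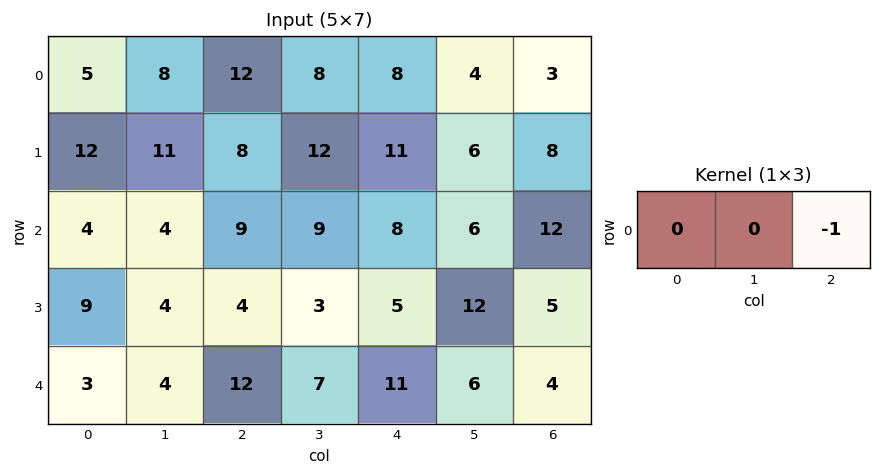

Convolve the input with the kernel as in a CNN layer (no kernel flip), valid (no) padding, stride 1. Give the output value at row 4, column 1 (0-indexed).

The receptive field on the input at this output position is [4 12 7]. Elementwise product with the kernel and sum: 7·-1.

-7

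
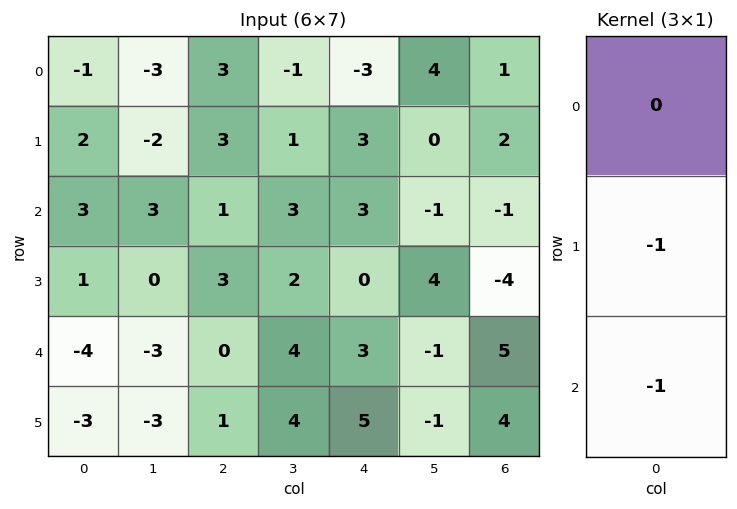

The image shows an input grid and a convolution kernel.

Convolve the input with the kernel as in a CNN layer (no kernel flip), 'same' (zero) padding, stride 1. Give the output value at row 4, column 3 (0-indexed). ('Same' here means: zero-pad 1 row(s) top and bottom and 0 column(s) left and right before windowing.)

The receptive field on the zero-padded input at this output position is [2 / 4 / 4]. Elementwise product with the kernel and sum: 4·-1 + 4·-1.

-8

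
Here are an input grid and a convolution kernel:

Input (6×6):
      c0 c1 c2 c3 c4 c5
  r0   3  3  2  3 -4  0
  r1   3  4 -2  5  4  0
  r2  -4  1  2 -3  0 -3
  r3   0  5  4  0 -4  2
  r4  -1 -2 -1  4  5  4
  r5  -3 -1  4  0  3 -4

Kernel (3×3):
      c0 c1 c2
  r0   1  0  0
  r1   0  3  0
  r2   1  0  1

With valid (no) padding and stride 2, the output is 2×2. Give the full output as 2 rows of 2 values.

13 19
9 6

Output[0,0]: The receptive field on the input at this output position is [3 3 2 / 3 4 -2 / -4 1 2]. Elementwise product with the kernel and sum: 3·1 + 4·3 + -4·1 + 2·1.
Output[0,1]: The receptive field on the input at this output position is [2 3 -4 / -2 5 4 / 2 -3 0]. Elementwise product with the kernel and sum: 2·1 + 5·3 + 2·1 + 0·1.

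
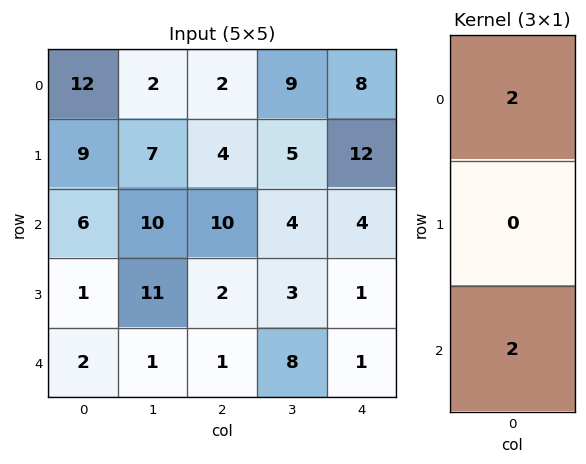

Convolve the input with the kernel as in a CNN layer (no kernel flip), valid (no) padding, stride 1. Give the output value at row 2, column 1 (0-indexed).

The receptive field on the input at this output position is [10 / 11 / 1]. Elementwise product with the kernel and sum: 10·2 + 1·2.

22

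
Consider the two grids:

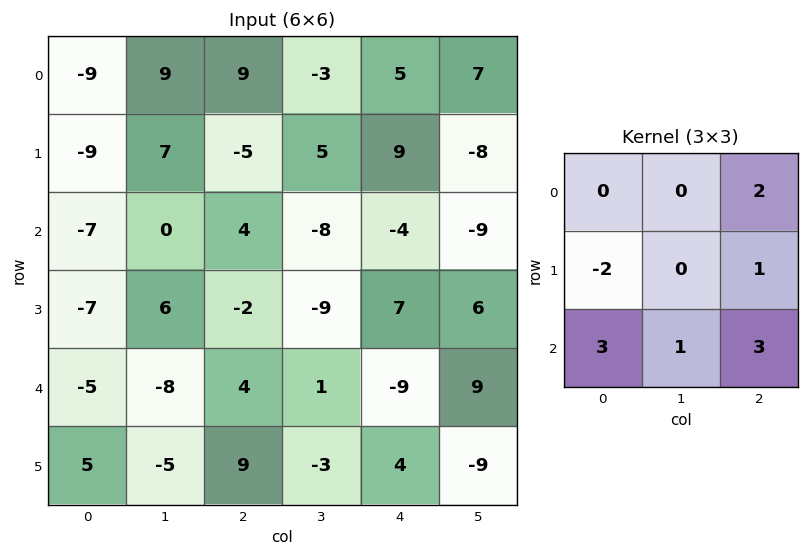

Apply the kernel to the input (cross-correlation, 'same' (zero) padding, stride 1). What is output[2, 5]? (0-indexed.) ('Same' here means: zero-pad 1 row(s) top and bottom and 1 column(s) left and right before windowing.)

The receptive field on the zero-padded input at this output position is [9 -8 0 / -4 -9 0 / 7 6 0]. Elementwise product with the kernel and sum: 0·2 + -4·-2 + 0·1 + 7·3 + 6·1 + 0·3.

35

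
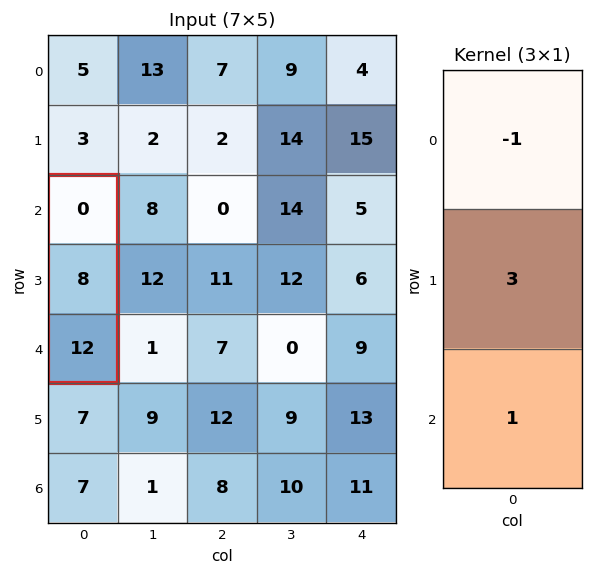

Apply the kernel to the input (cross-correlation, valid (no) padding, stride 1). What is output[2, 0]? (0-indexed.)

36

The receptive field on the input at this output position is [0 / 8 / 12]. Elementwise product with the kernel and sum: 0·-1 + 8·3 + 12·1.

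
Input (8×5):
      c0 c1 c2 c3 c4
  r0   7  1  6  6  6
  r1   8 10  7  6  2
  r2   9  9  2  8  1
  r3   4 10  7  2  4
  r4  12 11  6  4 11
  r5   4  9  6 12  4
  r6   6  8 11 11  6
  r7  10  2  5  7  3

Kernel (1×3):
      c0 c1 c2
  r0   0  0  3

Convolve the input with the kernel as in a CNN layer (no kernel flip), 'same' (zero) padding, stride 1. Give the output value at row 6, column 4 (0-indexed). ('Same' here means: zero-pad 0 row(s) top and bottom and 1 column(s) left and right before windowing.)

0

The receptive field on the zero-padded input at this output position is [11 6 0]. Elementwise product with the kernel and sum: 0·3.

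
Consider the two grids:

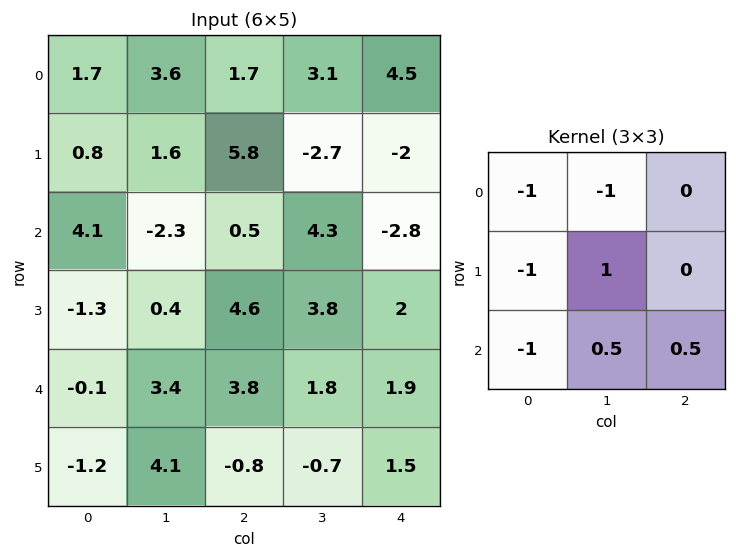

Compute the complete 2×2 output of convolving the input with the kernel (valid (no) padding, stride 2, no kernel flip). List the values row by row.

-9.5 -13.05
3.6 -7.55

Output[0,0]: The receptive field on the input at this output position is [1.7 3.6 1.7 / 0.8 1.6 5.8 / 4.1 -2.3 0.5]. Elementwise product with the kernel and sum: 1.7·-1 + 3.6·-1 + 0.8·-1 + 1.6·1 + 4.1·-1 + -2.3·0.5 + 0.5·0.5.
Output[0,1]: The receptive field on the input at this output position is [1.7 3.1 4.5 / 5.8 -2.7 -2 / 0.5 4.3 -2.8]. Elementwise product with the kernel and sum: 1.7·-1 + 3.1·-1 + 5.8·-1 + -2.7·1 + 0.5·-1 + 4.3·0.5 + -2.8·0.5.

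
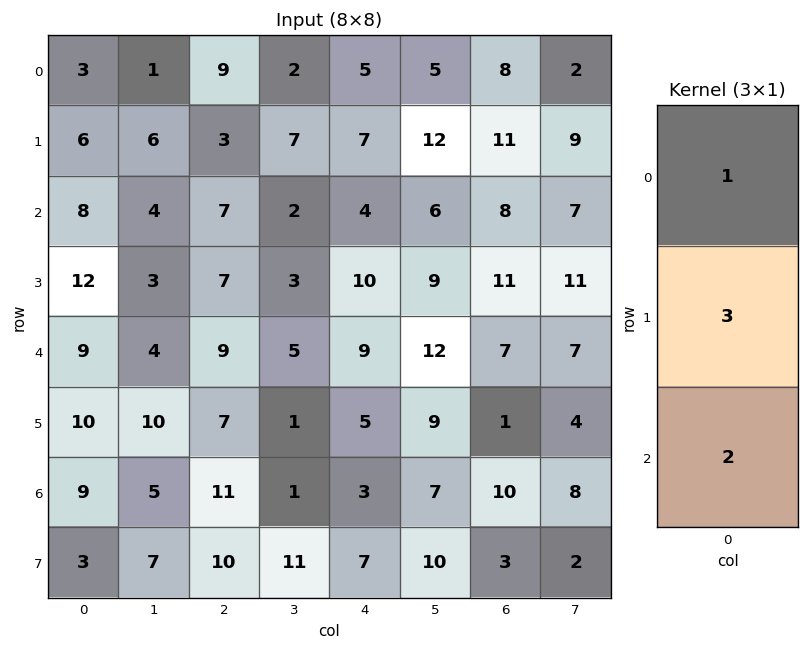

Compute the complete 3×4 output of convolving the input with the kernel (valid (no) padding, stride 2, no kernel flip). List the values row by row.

37 32 34 57
62 46 52 55
57 52 30 30

Output[0,0]: The receptive field on the input at this output position is [3 / 6 / 8]. Elementwise product with the kernel and sum: 3·1 + 6·3 + 8·2.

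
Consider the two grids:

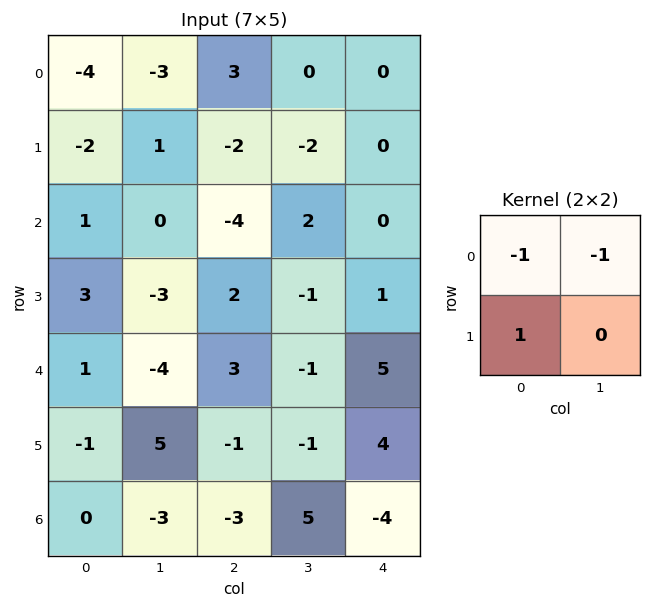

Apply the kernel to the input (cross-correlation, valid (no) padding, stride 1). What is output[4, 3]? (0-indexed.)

The receptive field on the input at this output position is [-1 5 / -1 4]. Elementwise product with the kernel and sum: -1·-1 + 5·-1 + -1·1.

-5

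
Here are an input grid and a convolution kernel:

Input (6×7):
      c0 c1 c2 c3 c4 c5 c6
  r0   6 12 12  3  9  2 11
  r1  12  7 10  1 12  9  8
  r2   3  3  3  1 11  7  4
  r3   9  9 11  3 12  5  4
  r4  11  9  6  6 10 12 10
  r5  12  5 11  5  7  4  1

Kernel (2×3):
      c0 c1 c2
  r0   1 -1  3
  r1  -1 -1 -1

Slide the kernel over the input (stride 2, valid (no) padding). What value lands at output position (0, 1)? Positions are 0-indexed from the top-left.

13

The receptive field on the input at this output position is [12 3 9 / 10 1 12]. Elementwise product with the kernel and sum: 12·1 + 3·-1 + 9·3 + 10·-1 + 1·-1 + 12·-1.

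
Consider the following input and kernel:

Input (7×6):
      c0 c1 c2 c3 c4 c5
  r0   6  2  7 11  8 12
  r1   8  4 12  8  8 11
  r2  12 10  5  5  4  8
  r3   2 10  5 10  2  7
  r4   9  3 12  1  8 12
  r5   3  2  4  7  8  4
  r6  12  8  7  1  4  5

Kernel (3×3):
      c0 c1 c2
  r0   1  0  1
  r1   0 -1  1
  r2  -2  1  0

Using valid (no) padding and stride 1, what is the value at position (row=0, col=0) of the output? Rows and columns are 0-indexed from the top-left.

7

The receptive field on the input at this output position is [6 2 7 / 8 4 12 / 12 10 5]. Elementwise product with the kernel and sum: 6·1 + 7·1 + 4·-1 + 12·1 + 12·-2 + 10·1.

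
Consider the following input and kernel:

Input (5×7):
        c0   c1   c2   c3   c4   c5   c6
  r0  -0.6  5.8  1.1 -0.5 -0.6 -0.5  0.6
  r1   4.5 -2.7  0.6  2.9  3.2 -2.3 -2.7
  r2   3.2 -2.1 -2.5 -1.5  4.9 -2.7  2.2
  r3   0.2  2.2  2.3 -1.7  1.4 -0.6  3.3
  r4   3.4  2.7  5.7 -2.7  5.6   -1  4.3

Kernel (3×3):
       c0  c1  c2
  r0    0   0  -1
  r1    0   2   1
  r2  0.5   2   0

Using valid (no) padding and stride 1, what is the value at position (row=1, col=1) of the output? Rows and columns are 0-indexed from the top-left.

The receptive field on the input at this output position is [-2.7 0.6 2.9 / -2.1 -2.5 -1.5 / 2.2 2.3 -1.7]. Elementwise product with the kernel and sum: 2.9·-1 + -2.5·2 + -1.5·1 + 2.2·0.5 + 2.3·2.

-3.7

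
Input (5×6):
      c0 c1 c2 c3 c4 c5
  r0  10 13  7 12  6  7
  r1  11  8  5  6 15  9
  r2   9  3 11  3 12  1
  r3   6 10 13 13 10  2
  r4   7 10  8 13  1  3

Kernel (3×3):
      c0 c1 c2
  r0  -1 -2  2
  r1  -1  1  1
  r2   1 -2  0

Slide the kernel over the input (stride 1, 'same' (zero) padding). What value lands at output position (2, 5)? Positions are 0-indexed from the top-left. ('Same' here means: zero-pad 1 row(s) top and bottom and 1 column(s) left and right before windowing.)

The receptive field on the zero-padded input at this output position is [15 9 0 / 12 1 0 / 10 2 0]. Elementwise product with the kernel and sum: 15·-1 + 9·-2 + 0·2 + 12·-1 + 1·1 + 0·1 + 10·1 + 2·-2.

-38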